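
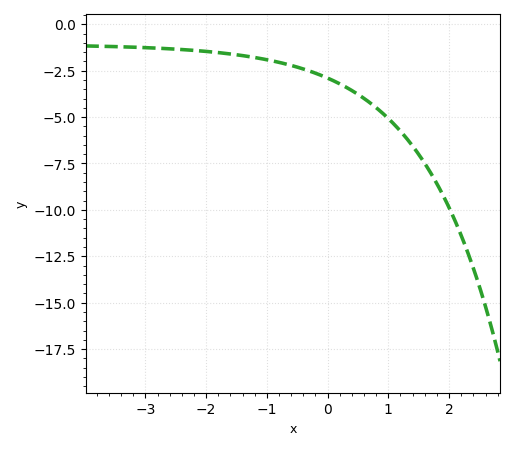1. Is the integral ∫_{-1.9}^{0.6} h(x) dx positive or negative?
negative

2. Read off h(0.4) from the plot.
-3.6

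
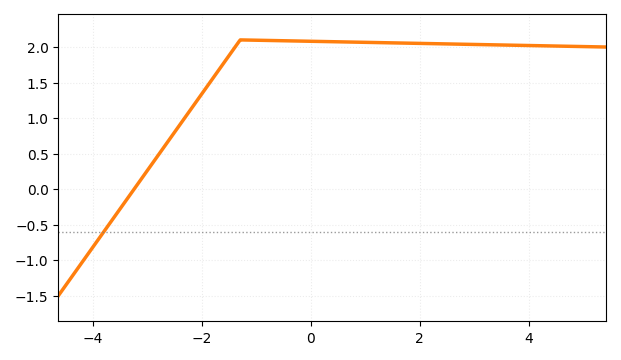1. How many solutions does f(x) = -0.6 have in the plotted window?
1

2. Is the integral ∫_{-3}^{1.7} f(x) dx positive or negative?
positive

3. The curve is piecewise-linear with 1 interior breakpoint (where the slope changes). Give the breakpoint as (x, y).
(-1.3, 2.1)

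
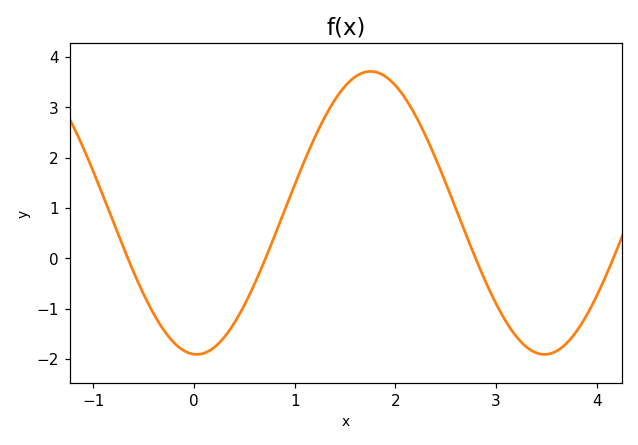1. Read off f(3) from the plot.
-0.9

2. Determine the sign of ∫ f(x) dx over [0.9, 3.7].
positive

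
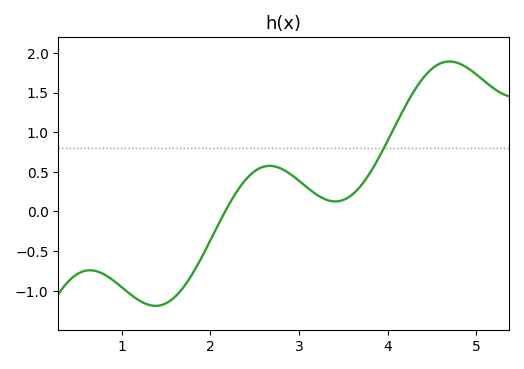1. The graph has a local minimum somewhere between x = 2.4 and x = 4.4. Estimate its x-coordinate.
3.41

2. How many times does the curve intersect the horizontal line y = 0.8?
1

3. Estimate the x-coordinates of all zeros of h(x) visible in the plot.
2.17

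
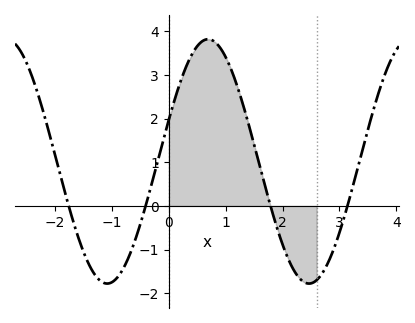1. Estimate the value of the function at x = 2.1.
-1.22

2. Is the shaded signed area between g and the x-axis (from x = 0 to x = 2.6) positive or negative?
positive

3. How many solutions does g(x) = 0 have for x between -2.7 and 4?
4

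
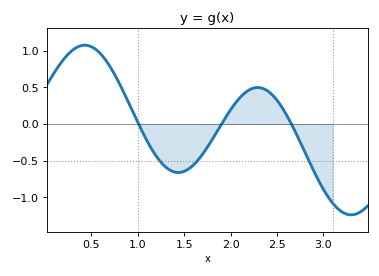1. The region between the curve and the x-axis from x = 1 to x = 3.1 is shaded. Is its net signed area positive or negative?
negative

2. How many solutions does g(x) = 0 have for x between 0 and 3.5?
3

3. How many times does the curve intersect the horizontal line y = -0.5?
3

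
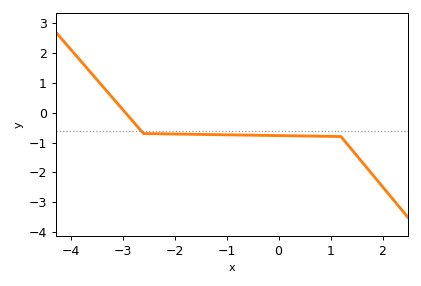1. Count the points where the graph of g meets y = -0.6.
1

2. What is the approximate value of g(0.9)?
-0.8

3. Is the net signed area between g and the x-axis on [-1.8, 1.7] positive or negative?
negative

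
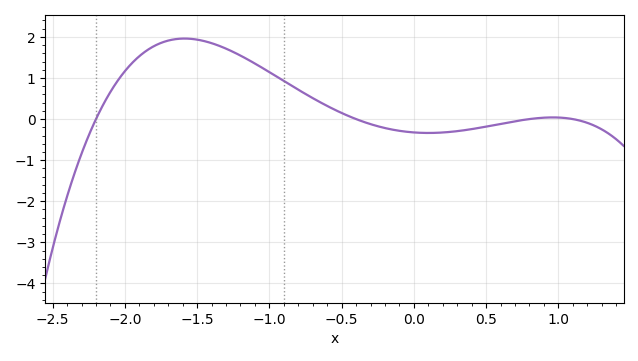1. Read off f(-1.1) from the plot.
1.4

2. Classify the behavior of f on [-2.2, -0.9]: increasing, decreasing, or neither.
neither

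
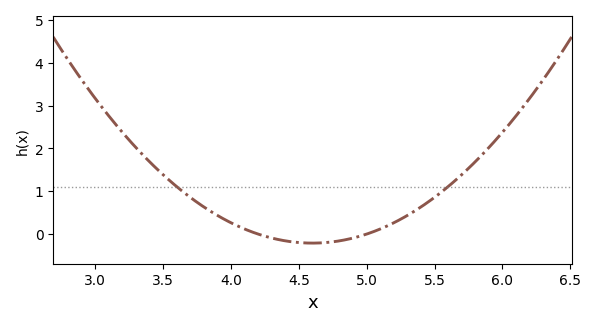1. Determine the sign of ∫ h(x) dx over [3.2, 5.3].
positive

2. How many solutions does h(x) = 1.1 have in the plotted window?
2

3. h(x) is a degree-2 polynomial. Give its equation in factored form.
y = 1.32(x - 4.2)(x - 5)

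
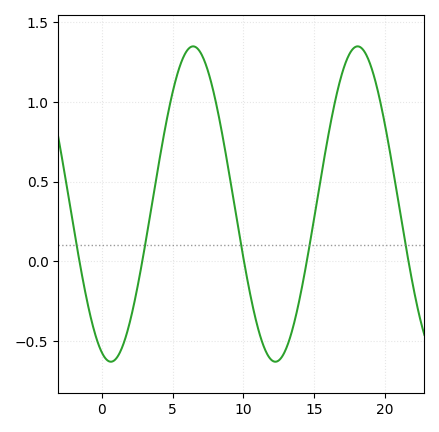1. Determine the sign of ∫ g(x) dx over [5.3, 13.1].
positive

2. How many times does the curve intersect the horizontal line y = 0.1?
5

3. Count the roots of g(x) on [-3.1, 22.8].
5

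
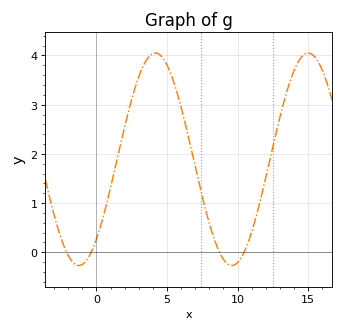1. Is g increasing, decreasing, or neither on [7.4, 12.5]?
neither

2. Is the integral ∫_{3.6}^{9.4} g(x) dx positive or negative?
positive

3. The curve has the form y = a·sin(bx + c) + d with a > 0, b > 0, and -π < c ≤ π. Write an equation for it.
y = 2.16sin(0.58x - 0.85) + 1.89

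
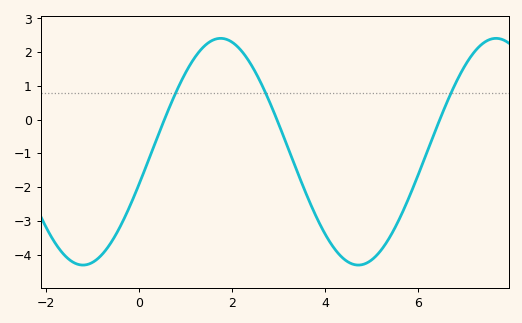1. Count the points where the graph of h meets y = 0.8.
3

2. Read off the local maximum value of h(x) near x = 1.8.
2.4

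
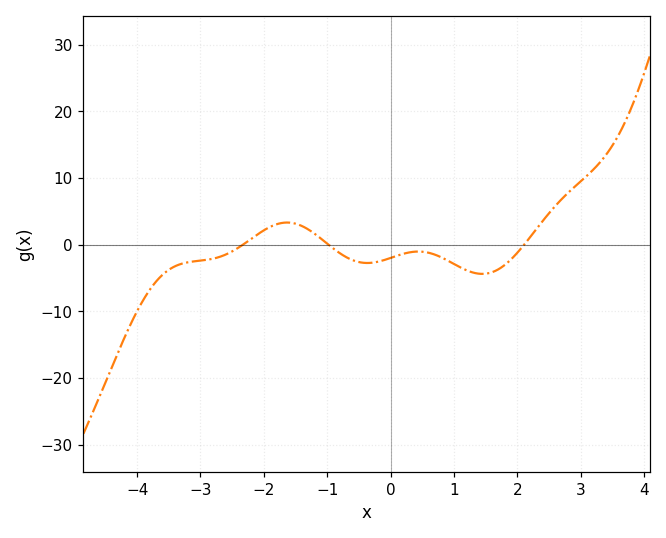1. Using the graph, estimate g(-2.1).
2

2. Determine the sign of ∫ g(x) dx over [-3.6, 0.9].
negative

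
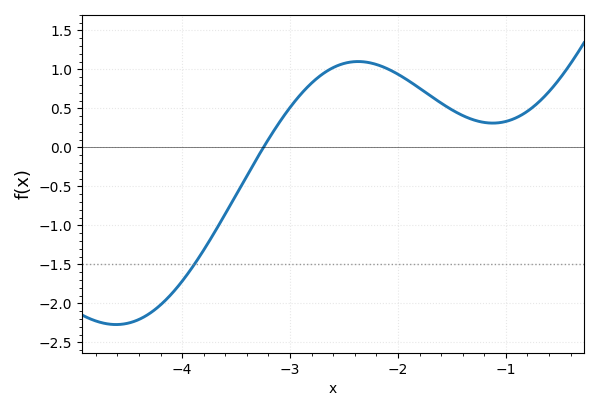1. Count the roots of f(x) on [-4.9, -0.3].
1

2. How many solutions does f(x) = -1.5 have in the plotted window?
1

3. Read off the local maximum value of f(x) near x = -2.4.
1.1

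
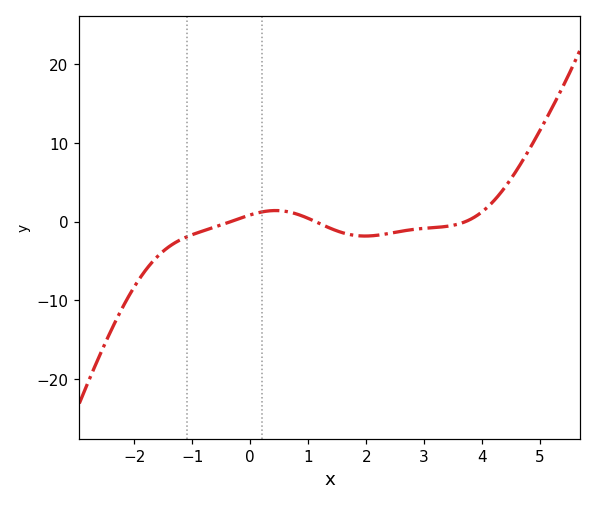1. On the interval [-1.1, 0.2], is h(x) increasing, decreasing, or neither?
increasing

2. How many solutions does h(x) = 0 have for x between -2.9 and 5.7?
3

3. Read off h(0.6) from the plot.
1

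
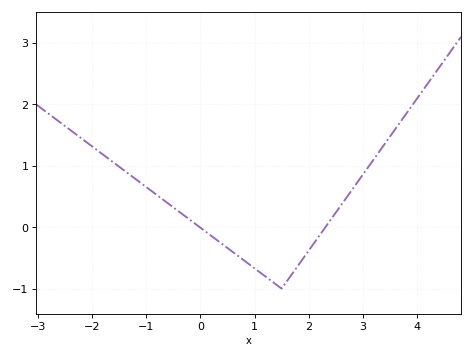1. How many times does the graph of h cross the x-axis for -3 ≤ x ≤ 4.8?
2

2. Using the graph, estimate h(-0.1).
0.1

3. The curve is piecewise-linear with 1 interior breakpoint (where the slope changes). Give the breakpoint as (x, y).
(1.5, -1)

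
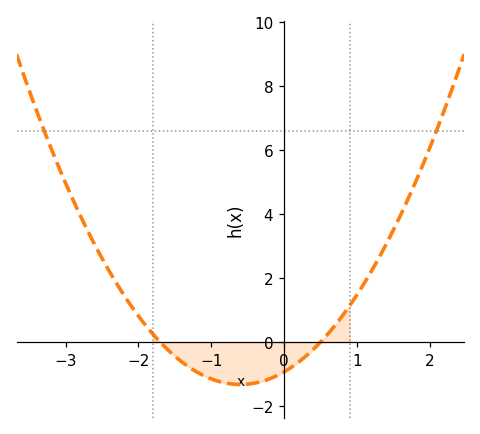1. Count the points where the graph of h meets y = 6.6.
2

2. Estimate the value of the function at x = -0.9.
-1.2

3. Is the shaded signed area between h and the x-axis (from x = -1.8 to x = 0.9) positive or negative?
negative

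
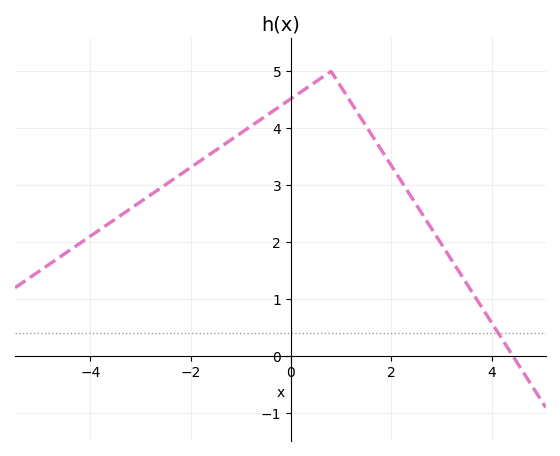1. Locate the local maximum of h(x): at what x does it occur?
0.799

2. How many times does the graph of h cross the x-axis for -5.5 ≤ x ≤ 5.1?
1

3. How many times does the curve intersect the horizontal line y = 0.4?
1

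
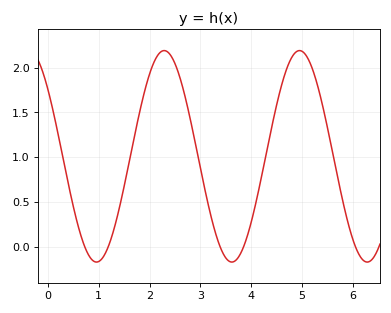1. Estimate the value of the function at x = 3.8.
-0.05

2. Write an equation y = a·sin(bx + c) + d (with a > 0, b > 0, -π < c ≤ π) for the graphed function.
y = 1.18sin(2.4x + 2.5) + 1.01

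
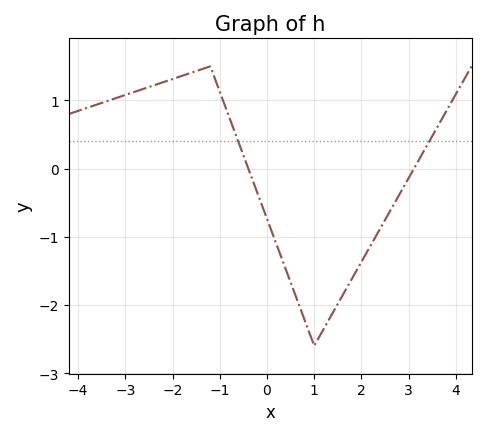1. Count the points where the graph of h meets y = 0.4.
2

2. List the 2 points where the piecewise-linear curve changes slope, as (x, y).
(-1.2, 1.5); (1, -2.6)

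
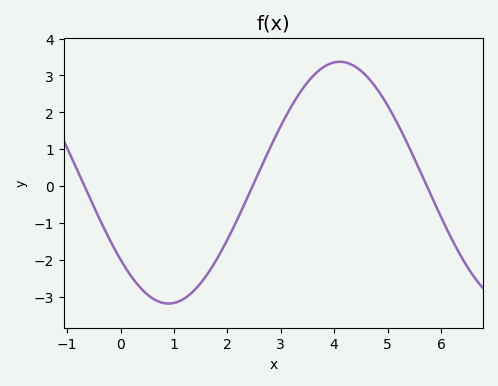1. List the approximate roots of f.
-0.6, 2.4, 5.8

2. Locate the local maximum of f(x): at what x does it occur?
4.2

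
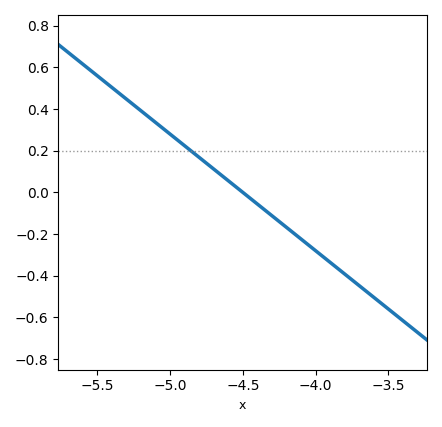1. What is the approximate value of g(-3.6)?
-0.5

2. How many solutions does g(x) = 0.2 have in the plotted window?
1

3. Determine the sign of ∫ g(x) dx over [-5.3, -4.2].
positive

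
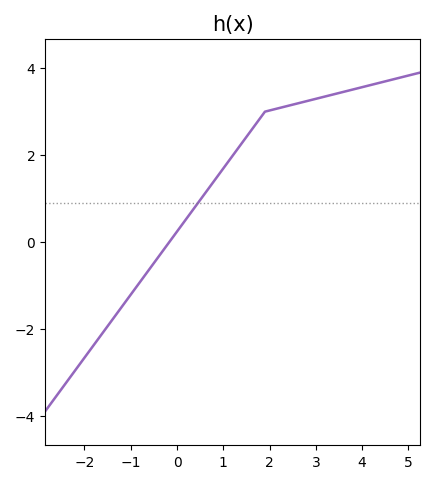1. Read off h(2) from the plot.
3.03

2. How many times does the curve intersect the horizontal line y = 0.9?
1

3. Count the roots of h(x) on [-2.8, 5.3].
1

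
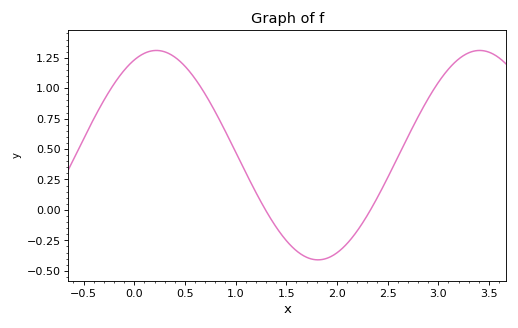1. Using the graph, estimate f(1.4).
-0.141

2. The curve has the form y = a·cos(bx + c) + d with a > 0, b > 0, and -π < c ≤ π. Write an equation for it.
y = 0.86cos(1.97x - 0.43) + 0.45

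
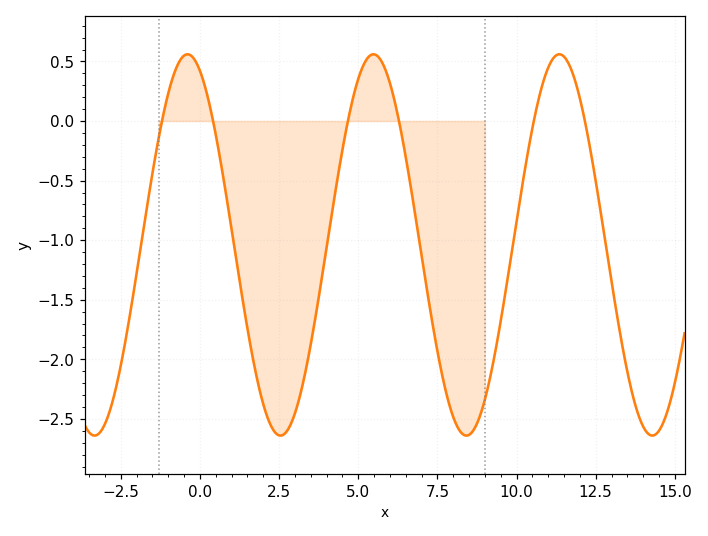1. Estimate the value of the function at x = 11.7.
0.451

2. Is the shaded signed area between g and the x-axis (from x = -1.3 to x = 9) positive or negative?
negative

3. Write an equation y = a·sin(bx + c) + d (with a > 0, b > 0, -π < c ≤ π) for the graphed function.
y = 1.6sin(1.07x + 1.99) - 1.04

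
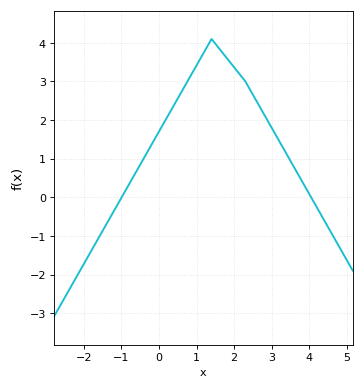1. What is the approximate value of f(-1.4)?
-0.7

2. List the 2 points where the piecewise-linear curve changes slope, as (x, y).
(1.4, 4.1); (2.3, 3)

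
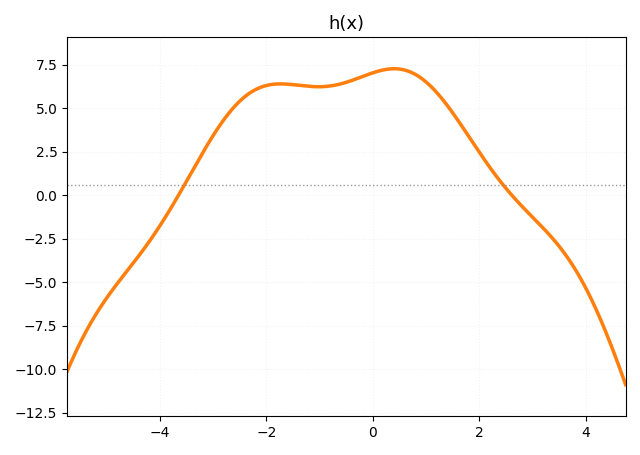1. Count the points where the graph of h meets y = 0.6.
2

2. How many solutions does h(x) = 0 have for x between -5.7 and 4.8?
2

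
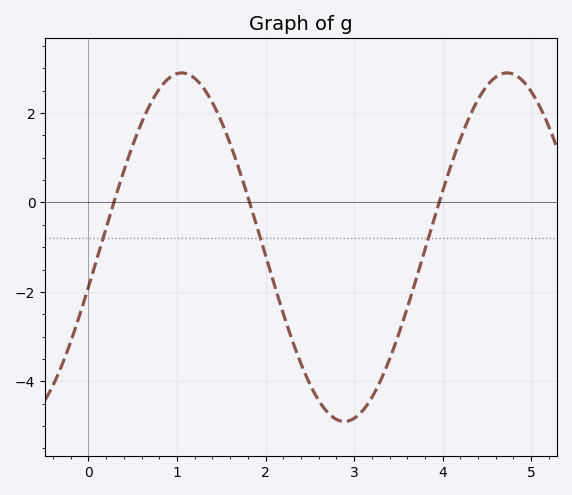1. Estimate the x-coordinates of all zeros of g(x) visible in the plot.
0.286, 1.82, 3.96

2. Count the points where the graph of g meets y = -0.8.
3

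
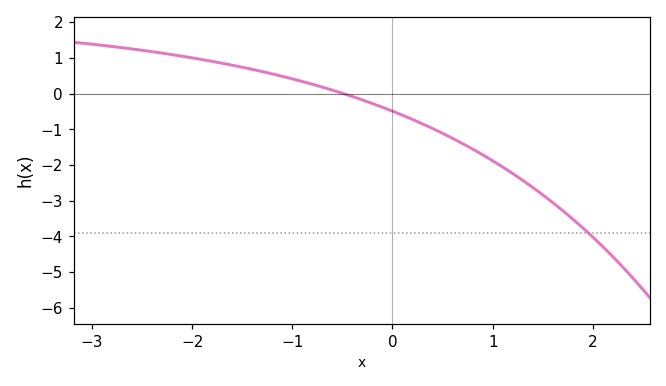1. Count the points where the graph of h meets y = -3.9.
1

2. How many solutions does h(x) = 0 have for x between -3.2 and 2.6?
1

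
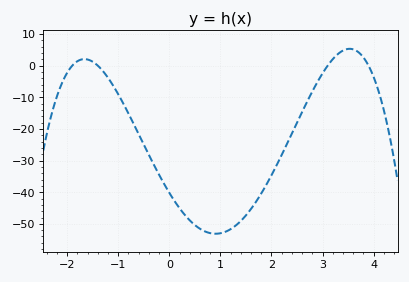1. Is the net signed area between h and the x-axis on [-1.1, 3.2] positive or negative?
negative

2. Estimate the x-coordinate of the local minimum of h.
0.906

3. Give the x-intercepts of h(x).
-1.9, -1.4, 3.1, 3.9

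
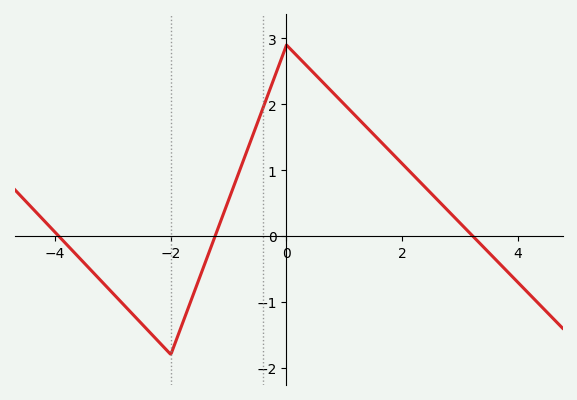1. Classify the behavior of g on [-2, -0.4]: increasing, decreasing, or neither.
increasing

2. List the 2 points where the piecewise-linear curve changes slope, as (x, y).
(-2, -1.8); (0, 2.9)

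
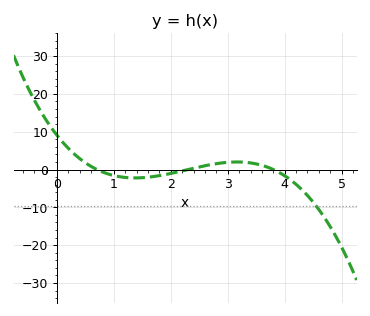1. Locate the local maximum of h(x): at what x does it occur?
3.2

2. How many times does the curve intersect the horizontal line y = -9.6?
1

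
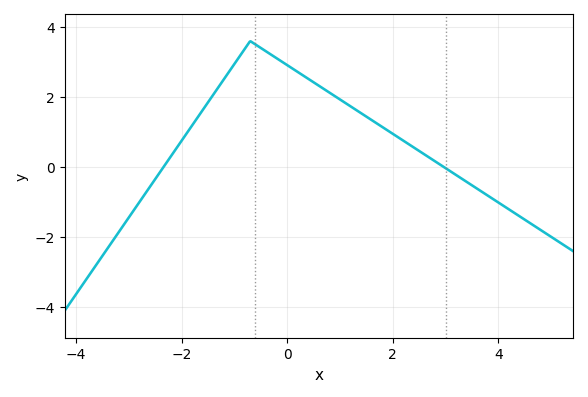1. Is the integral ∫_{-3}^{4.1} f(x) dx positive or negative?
positive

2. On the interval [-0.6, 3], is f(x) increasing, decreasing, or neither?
decreasing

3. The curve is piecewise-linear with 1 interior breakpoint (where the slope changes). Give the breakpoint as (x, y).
(-0.7, 3.6)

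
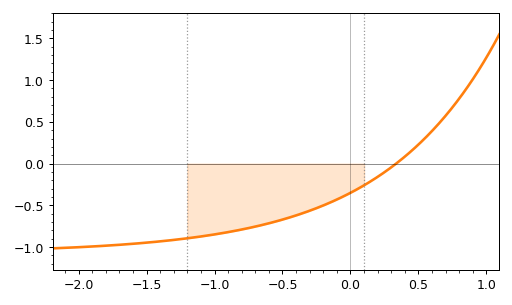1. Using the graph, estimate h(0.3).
-0.044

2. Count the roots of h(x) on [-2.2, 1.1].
1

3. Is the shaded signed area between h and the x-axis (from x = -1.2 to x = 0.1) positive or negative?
negative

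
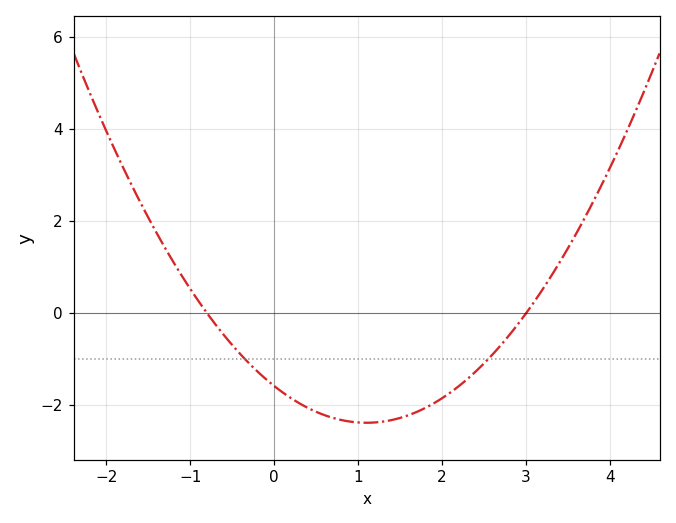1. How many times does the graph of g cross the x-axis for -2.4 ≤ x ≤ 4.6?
2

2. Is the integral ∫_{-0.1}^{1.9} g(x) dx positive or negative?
negative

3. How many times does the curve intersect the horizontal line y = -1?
2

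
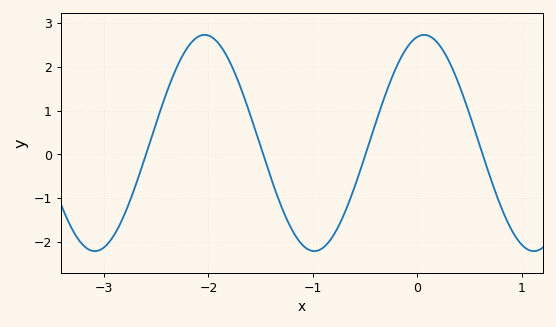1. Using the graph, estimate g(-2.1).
2.7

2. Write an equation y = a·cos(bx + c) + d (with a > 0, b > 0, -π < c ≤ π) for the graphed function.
y = 2.47cos(3x - 0.19) + 0.26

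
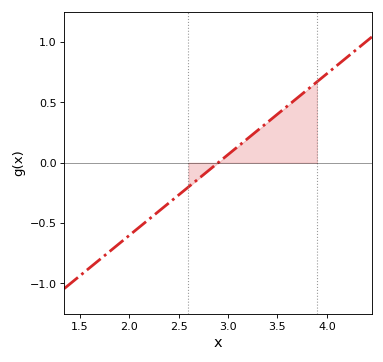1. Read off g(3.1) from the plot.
0.134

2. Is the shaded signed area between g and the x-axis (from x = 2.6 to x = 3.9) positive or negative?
positive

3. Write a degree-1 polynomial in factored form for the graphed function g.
y = 0.67(x - 2.9)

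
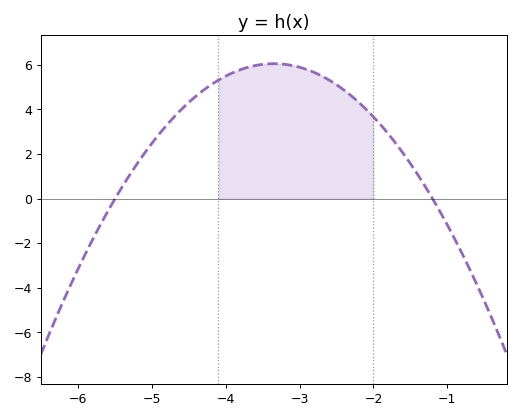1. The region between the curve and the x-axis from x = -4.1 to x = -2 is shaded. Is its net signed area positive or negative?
positive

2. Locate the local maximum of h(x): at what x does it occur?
-3.35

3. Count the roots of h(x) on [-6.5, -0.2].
2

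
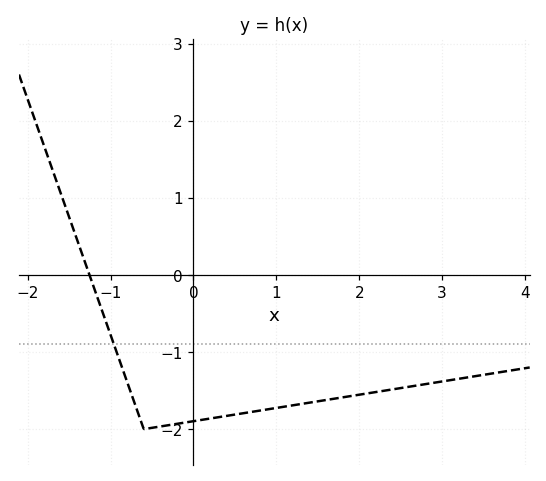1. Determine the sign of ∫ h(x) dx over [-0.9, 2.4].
negative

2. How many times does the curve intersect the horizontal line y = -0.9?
1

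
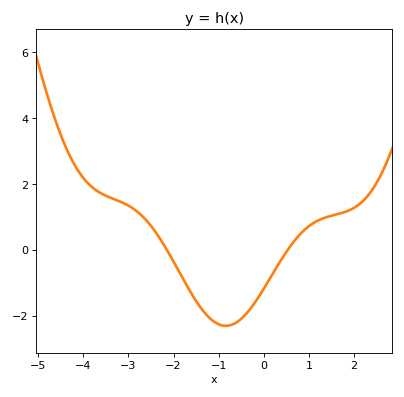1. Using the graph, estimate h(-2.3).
0.4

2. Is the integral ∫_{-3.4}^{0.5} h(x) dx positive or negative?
negative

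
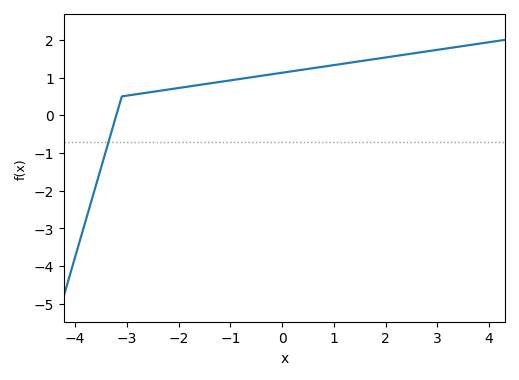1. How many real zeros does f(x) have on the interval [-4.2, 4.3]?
1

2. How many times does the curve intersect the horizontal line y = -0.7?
1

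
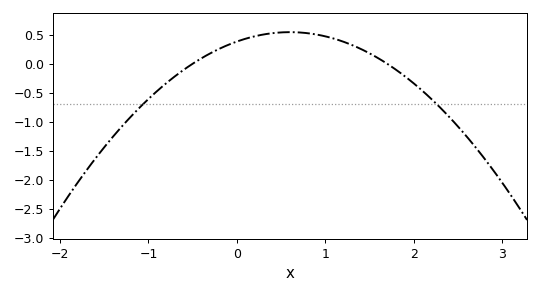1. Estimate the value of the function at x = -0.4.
0.1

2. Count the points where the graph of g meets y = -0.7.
2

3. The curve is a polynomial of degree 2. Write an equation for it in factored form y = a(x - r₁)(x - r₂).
y = -0.45(x + 0.5)(x - 1.7)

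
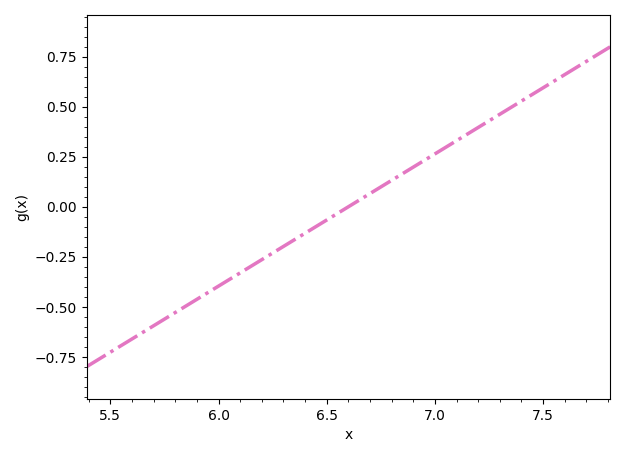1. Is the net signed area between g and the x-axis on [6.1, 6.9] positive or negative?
negative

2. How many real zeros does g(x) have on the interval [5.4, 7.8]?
1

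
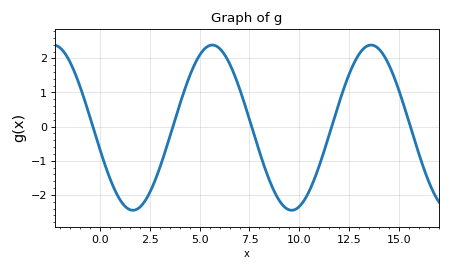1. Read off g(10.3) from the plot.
-2.1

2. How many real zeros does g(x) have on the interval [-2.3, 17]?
5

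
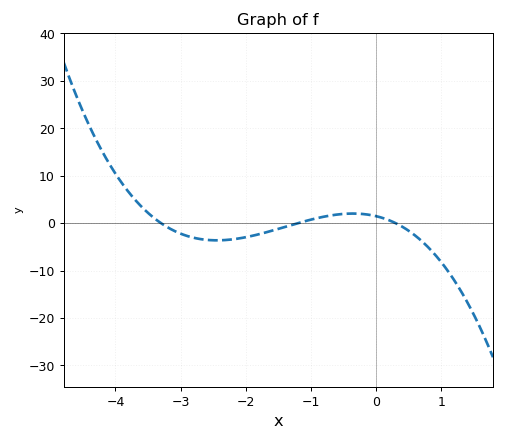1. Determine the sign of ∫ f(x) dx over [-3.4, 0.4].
negative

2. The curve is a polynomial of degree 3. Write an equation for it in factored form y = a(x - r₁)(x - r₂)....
y = -1.24(x + 3.3)(x + 1.2)(x - 0.3)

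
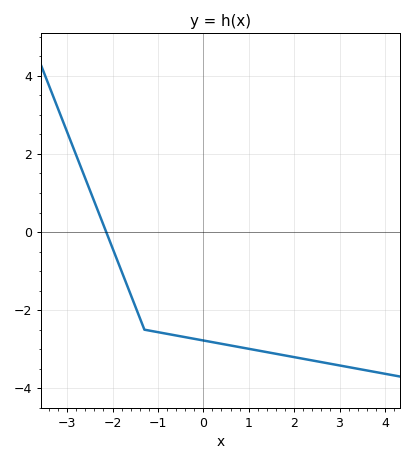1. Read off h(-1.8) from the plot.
-1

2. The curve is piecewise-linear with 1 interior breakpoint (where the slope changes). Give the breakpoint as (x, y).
(-1.3, -2.5)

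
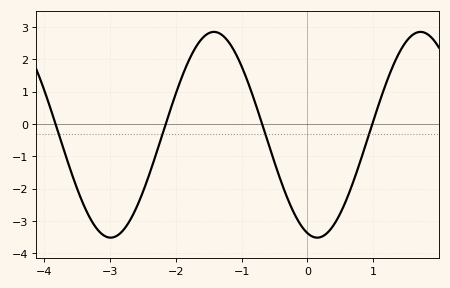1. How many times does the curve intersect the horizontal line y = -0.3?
4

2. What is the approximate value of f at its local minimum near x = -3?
-3.51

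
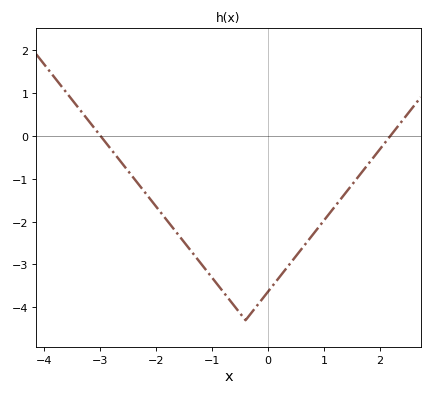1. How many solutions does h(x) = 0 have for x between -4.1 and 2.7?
2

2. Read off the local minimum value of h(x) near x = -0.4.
-4.3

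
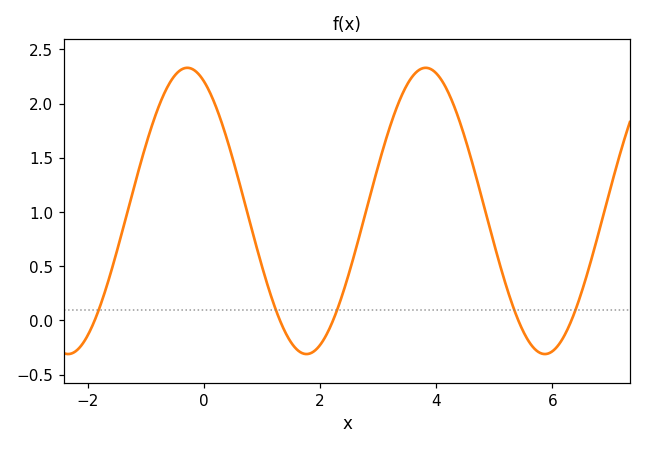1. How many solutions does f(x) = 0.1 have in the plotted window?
5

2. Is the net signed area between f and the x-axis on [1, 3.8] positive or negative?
positive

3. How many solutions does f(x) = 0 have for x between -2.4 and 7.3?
5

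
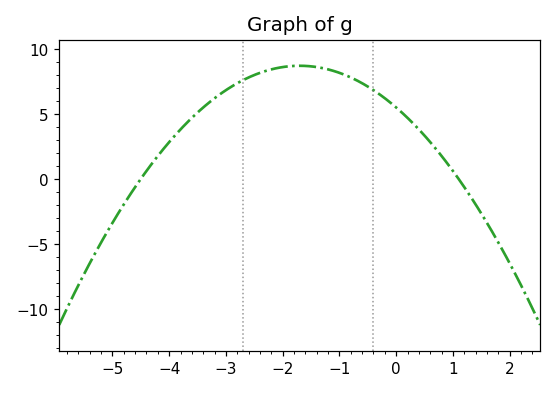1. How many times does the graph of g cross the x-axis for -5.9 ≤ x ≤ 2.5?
2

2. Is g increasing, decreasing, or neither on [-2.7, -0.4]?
neither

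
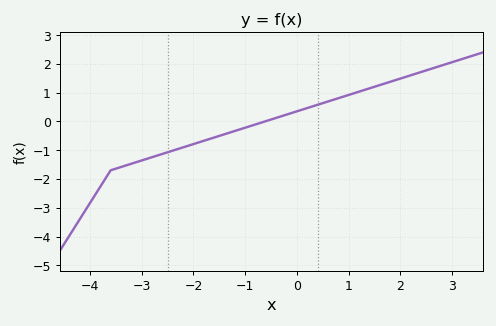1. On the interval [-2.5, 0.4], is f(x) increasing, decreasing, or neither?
increasing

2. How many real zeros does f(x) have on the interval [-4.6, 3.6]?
1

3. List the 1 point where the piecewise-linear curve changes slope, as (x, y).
(-3.6, -1.7)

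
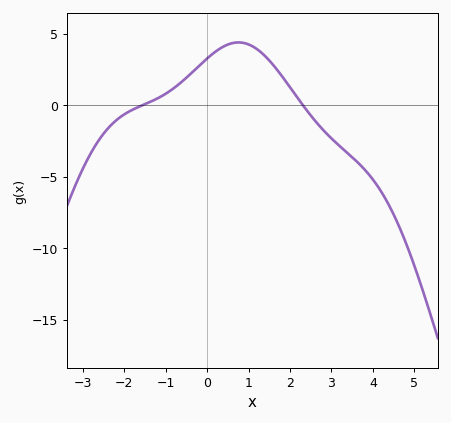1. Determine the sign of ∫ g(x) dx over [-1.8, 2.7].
positive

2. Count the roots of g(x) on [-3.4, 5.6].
2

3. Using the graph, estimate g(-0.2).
2.5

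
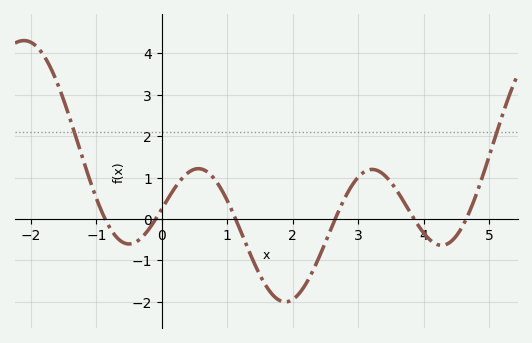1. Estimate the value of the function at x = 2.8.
0.524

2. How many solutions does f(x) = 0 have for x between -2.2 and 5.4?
6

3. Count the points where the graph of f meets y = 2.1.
2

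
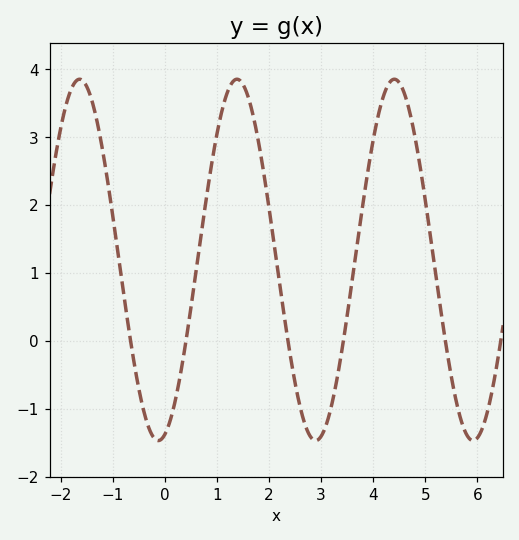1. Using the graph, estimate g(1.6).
3.59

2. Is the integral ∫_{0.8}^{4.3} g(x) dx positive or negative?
positive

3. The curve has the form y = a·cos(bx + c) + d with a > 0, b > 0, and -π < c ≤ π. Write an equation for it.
y = 2.66cos(2.08x - 2.88) + 1.19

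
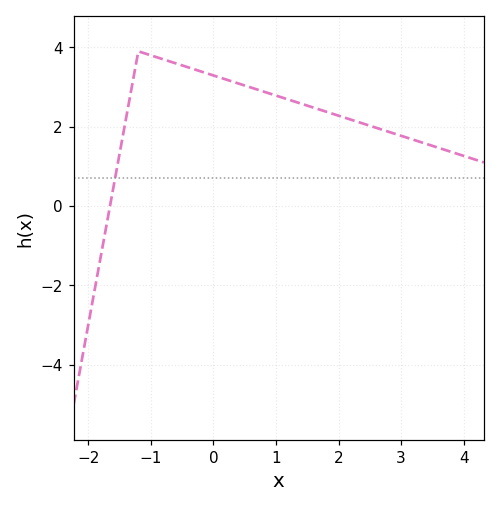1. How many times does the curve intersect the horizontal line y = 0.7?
1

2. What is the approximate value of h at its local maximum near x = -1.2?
3.8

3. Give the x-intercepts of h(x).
-1.7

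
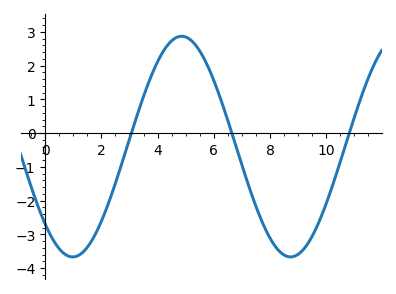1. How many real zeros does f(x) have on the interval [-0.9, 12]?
3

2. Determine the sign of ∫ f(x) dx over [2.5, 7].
positive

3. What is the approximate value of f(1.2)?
-3.6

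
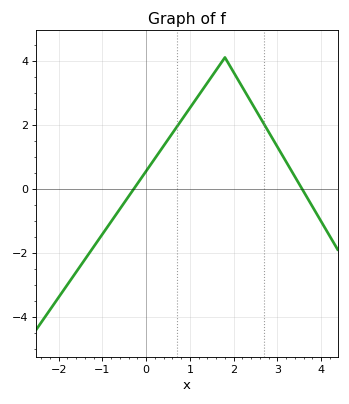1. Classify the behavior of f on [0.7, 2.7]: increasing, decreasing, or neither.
neither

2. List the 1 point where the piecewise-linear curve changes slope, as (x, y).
(1.8, 4.1)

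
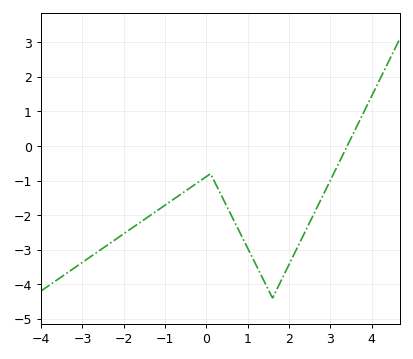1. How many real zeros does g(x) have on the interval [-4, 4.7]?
1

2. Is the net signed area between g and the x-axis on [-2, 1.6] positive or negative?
negative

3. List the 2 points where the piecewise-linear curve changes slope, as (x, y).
(0.1, -0.8); (1.6, -4.4)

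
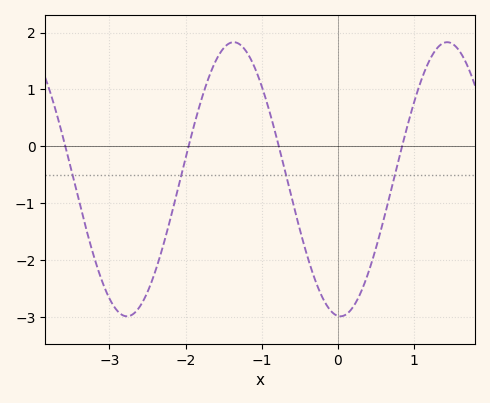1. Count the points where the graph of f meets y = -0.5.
4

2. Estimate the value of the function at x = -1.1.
1.41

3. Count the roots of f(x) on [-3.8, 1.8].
4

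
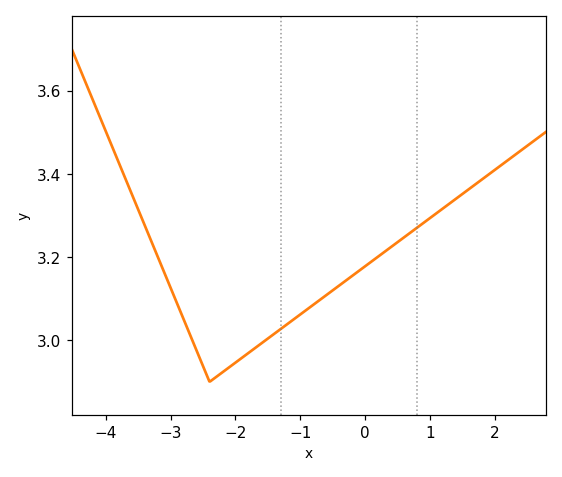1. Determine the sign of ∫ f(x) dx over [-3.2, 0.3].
positive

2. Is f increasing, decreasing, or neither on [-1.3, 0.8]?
increasing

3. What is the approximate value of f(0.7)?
3.26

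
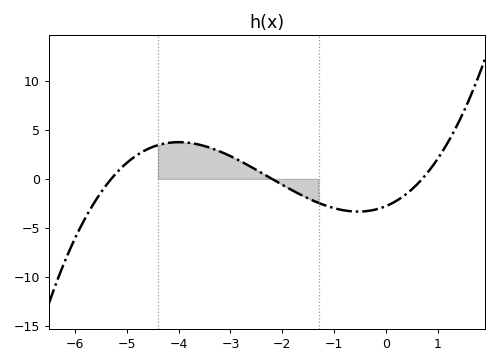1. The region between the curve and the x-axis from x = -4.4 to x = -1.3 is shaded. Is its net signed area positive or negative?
positive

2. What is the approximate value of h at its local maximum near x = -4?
3.74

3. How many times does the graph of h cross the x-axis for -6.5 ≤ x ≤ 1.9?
3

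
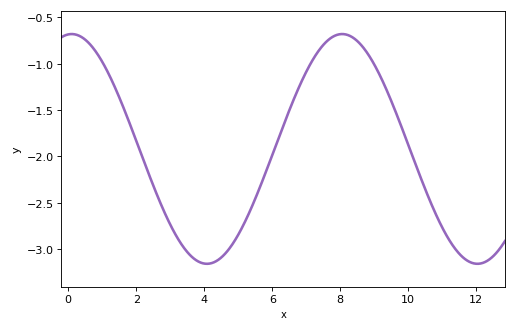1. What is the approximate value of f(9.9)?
-1.78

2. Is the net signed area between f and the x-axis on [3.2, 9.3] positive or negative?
negative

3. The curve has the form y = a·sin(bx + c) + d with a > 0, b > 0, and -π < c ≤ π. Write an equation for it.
y = 1.24sin(0.79x + 1.49) - 1.92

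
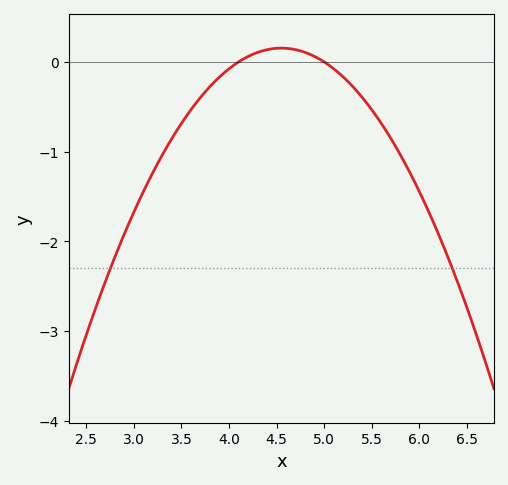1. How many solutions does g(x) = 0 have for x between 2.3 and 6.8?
2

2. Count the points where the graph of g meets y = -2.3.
2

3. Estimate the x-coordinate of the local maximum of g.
4.55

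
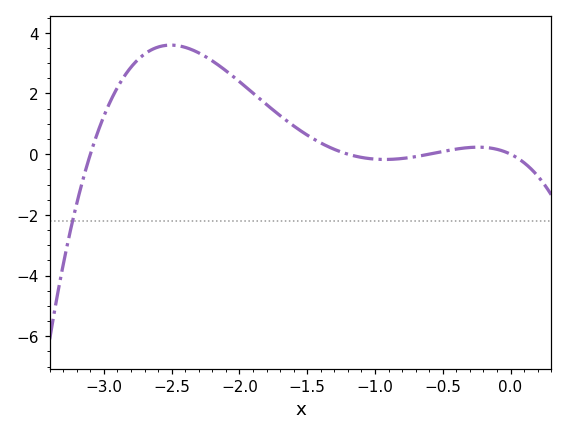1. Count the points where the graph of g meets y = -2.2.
1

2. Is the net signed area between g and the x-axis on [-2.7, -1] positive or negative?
positive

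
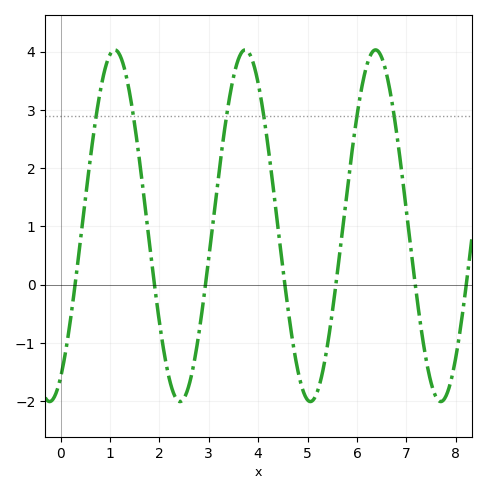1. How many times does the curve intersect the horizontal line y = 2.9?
6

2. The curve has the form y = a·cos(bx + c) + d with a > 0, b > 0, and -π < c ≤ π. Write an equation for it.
y = 3.02cos(2.4x - 2.6) + 1.01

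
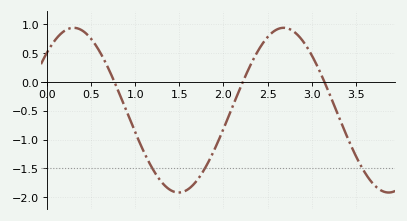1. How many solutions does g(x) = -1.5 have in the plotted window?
3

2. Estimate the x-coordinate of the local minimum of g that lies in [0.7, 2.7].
1.5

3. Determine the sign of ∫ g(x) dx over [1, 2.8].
negative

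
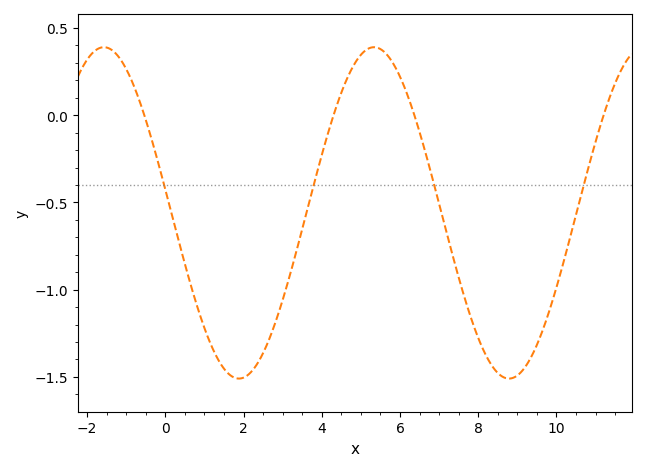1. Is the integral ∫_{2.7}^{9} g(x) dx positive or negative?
negative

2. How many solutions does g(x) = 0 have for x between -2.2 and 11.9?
4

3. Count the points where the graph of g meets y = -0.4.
4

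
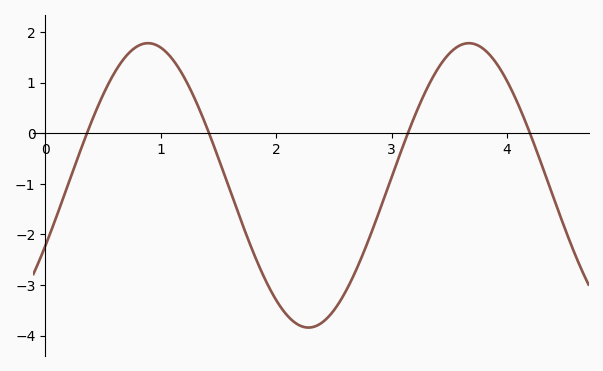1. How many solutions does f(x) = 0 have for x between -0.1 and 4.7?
4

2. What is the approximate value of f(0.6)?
1.2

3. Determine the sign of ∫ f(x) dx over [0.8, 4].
negative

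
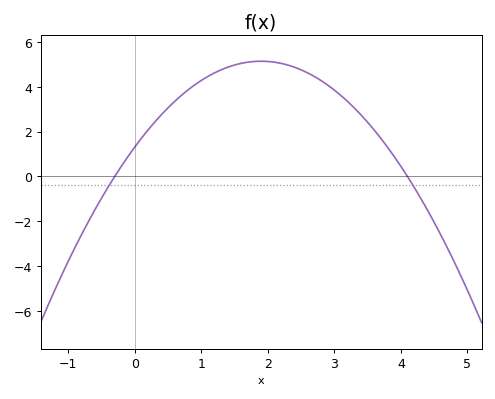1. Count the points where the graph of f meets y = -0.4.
2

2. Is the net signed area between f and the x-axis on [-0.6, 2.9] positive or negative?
positive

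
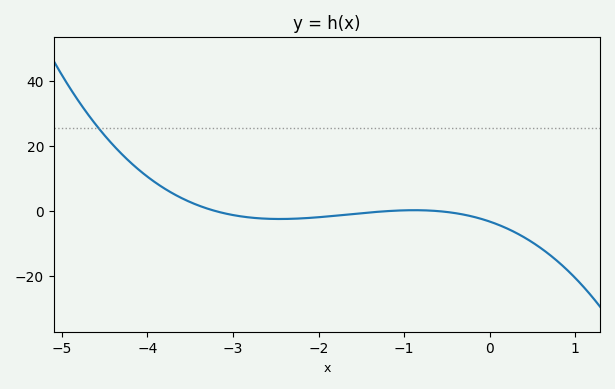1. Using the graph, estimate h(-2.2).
-2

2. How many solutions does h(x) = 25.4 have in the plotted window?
1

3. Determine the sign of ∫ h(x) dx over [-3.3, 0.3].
negative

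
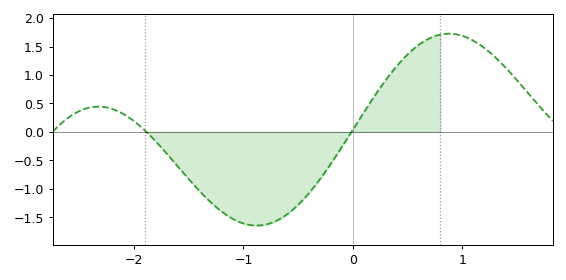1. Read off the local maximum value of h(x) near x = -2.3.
0.444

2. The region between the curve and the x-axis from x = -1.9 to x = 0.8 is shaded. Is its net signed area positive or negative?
negative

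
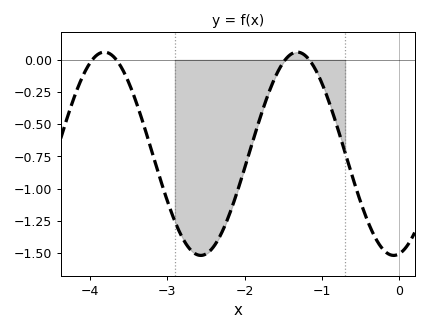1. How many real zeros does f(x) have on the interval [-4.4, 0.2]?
4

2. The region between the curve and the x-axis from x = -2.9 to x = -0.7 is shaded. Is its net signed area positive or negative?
negative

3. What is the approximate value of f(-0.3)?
-1.39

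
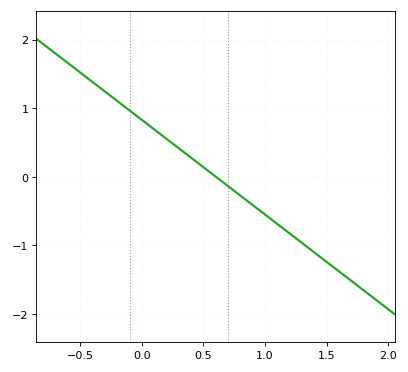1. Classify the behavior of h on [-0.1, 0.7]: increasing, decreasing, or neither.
decreasing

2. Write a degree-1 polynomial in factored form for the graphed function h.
y = -1.38(x - 0.6)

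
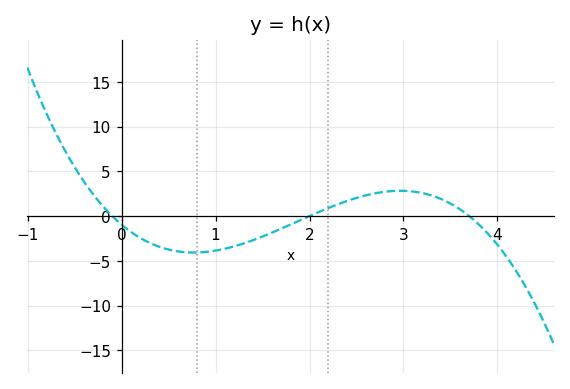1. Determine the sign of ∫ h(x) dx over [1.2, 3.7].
positive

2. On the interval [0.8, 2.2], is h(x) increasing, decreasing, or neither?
increasing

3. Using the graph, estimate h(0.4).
-3.43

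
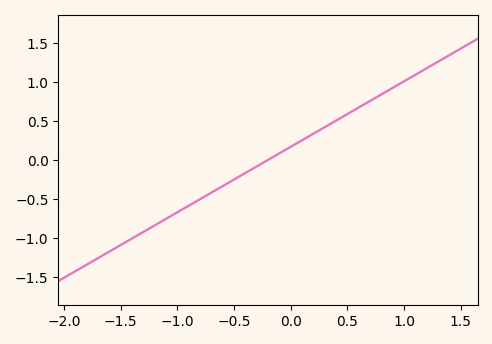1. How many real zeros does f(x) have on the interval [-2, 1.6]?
1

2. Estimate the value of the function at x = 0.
0.168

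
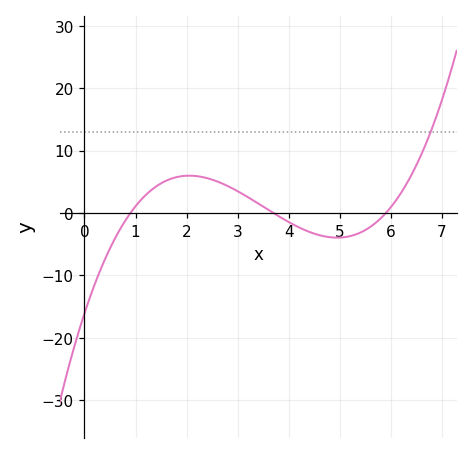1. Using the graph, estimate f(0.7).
-2.56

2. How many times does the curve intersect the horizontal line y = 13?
1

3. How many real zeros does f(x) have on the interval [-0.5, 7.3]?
3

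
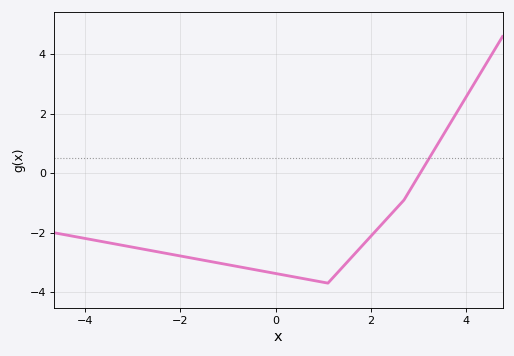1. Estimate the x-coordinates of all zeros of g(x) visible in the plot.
3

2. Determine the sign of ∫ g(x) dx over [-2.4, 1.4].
negative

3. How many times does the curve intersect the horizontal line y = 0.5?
1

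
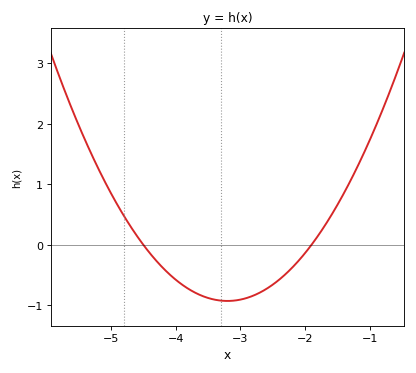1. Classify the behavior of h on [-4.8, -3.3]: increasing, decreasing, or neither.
decreasing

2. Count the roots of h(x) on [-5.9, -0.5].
2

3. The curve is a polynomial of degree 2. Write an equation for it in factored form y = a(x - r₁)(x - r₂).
y = 0.55(x + 4.5)(x + 1.9)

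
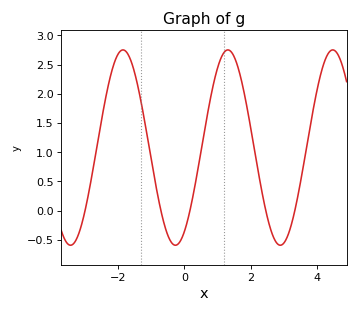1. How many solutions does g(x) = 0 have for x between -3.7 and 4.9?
5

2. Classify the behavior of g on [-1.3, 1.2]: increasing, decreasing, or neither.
neither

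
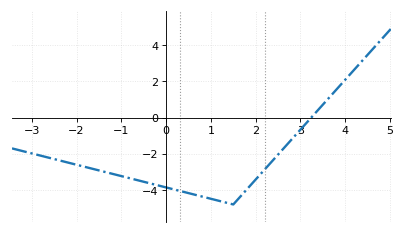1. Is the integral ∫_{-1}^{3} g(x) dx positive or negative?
negative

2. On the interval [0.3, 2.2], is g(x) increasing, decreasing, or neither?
neither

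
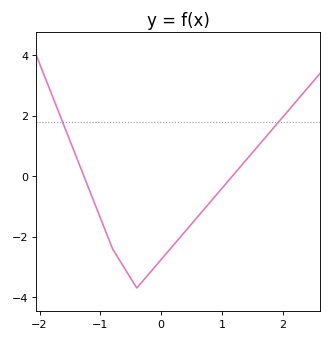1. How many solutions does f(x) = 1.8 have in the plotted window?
2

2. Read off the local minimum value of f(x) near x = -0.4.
-3.6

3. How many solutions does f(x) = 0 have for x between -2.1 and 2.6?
2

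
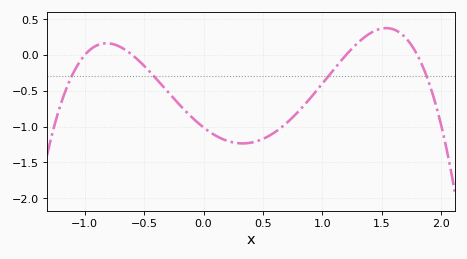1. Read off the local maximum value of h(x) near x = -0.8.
0.163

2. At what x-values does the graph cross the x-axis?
-1, -0.6, 1.2, 1.8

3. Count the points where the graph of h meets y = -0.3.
4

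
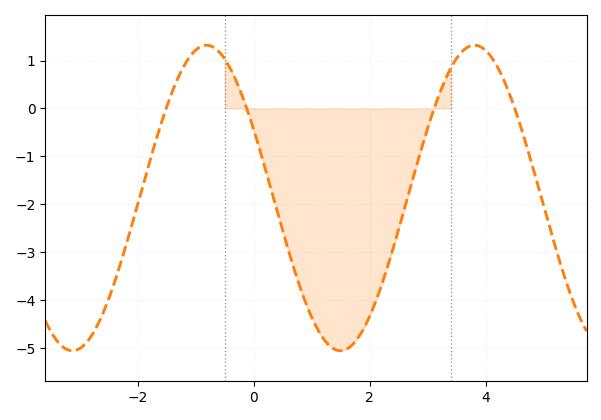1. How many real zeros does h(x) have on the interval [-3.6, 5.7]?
4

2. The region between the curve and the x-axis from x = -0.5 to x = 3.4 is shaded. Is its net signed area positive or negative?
negative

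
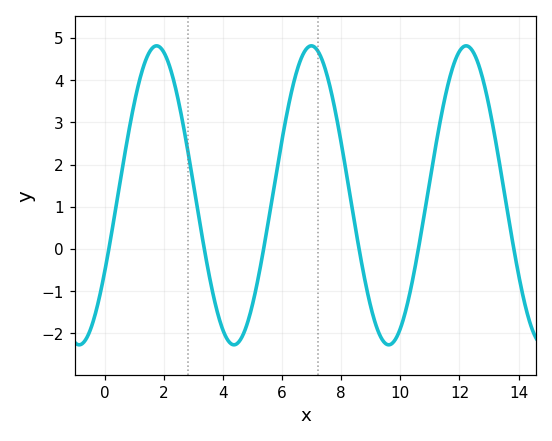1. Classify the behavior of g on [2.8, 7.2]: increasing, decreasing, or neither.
neither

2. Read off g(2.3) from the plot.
4.1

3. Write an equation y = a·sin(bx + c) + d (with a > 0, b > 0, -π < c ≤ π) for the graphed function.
y = 3.54sin(1.2x - 0.53) + 1.27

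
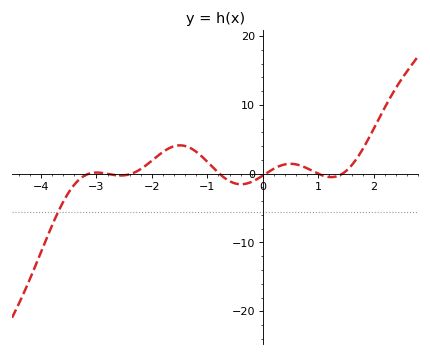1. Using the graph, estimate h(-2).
2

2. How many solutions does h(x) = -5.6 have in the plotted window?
1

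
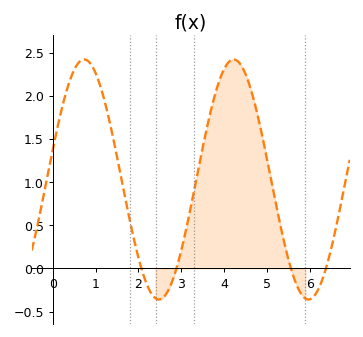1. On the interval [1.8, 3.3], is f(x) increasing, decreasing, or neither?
neither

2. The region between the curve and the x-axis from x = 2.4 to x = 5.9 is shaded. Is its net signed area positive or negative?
positive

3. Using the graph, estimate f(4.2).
2.42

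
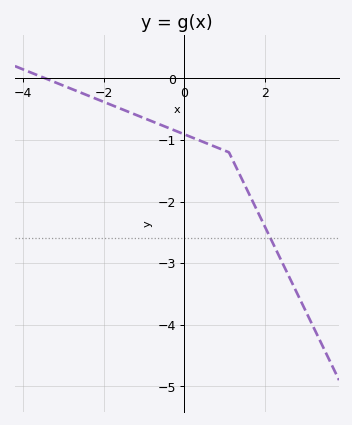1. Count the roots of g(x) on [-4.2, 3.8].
1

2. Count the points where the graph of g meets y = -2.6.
1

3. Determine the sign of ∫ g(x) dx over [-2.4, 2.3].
negative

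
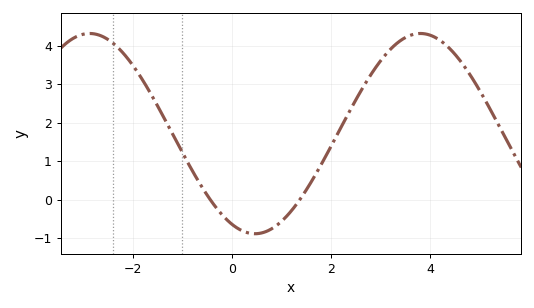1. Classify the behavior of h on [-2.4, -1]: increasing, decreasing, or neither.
decreasing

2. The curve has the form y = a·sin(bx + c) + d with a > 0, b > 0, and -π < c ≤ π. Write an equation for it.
y = 2.6sin(0.94x - 2.01) + 1.72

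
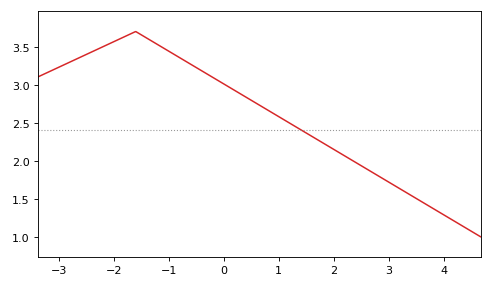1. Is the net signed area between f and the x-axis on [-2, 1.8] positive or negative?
positive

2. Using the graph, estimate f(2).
2.15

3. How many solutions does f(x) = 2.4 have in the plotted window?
1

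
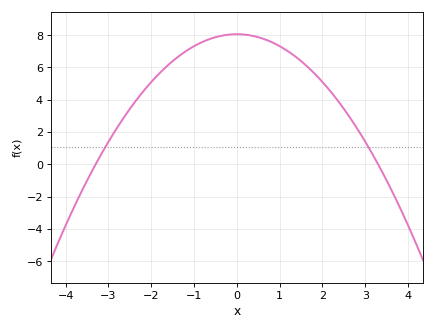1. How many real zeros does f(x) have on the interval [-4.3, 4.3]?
2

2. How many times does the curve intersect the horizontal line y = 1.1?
2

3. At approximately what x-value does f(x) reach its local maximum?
0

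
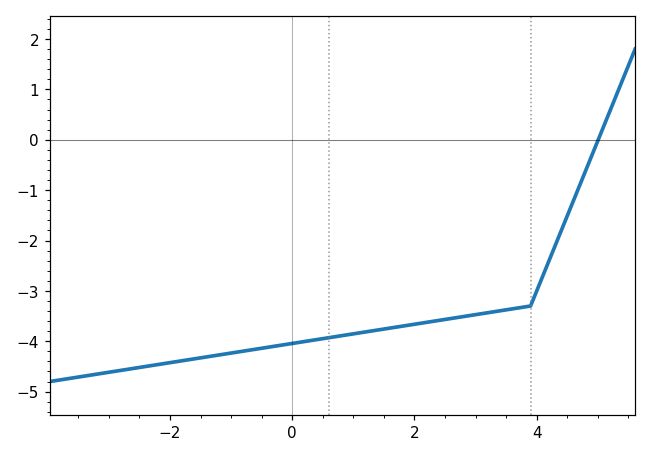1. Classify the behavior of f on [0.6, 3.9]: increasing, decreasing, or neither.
increasing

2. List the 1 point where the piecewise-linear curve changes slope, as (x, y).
(3.9, -3.3)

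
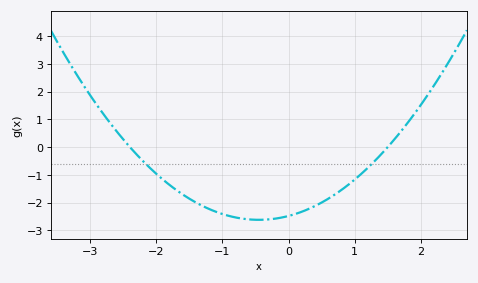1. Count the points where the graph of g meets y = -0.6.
2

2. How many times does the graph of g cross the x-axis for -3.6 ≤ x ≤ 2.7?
2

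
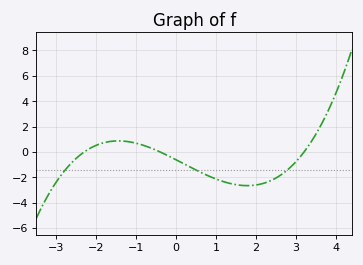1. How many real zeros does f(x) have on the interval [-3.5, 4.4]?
3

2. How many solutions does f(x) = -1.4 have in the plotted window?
3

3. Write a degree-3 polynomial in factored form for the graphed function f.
y = 0.21(x + 2.3)(x + 0.4)(x - 3.2)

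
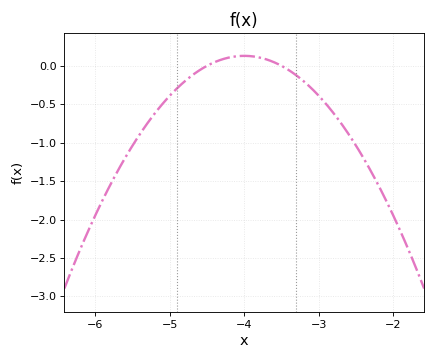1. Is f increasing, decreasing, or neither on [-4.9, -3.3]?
neither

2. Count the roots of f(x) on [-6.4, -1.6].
2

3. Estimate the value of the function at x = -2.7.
-0.75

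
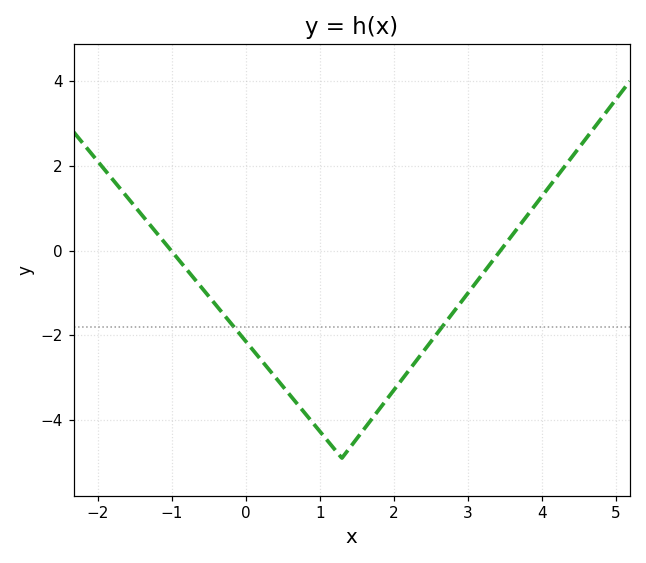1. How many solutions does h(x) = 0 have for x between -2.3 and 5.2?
2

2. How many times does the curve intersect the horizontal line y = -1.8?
2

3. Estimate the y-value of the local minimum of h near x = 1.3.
-4.9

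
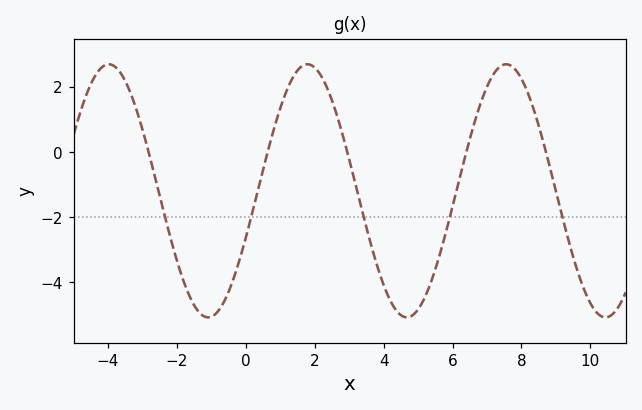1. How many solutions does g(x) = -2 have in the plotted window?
5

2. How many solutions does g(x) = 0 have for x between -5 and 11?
5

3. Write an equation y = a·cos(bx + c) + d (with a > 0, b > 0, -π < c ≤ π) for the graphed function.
y = 3.88cos(1.09x - 1.95) - 1.19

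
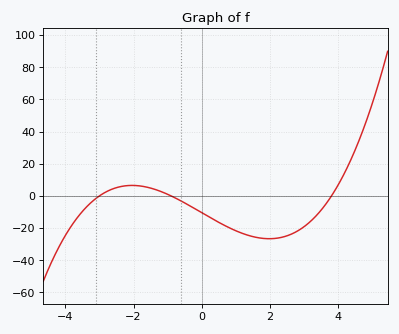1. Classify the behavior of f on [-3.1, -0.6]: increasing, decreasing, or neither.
neither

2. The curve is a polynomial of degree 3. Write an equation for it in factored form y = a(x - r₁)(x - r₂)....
y = 1.02(x + 3)(x + 0.9)(x - 3.8)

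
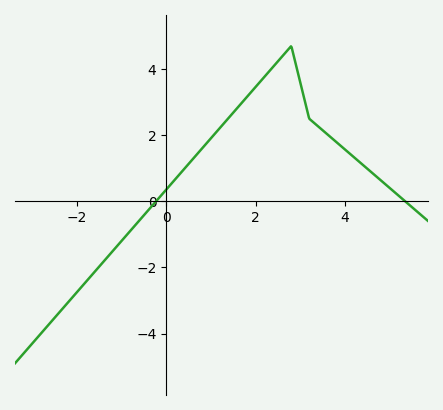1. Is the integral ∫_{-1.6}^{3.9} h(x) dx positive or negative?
positive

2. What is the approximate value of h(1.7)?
2.99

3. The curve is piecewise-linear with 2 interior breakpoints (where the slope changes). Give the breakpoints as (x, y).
(2.8, 4.7); (3.2, 2.5)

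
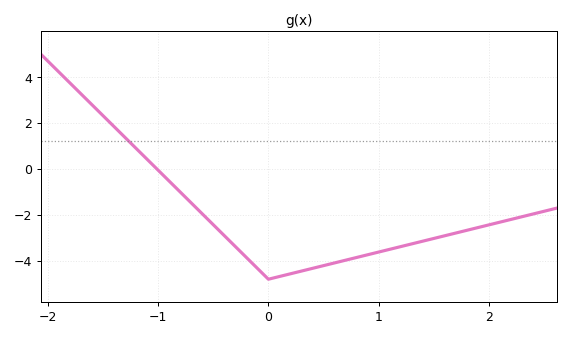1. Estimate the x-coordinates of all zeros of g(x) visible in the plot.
-1.01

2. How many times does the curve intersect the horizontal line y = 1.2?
1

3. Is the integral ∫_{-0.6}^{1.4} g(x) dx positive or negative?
negative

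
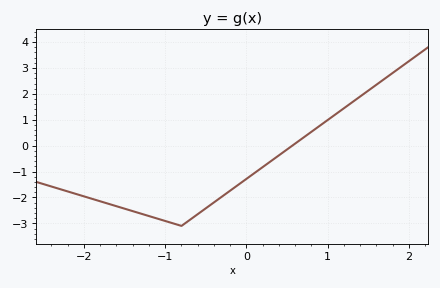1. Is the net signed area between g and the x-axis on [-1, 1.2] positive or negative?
negative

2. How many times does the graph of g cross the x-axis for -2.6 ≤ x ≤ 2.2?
1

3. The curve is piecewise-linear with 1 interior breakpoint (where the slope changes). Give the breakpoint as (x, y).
(-0.8, -3.1)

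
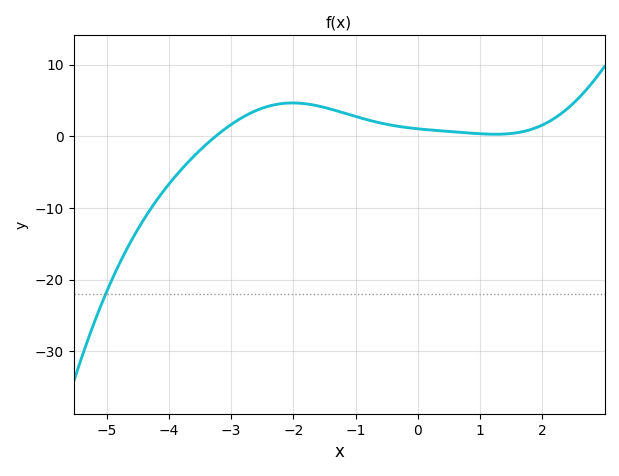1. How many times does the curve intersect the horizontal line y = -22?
1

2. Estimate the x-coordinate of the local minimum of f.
1.25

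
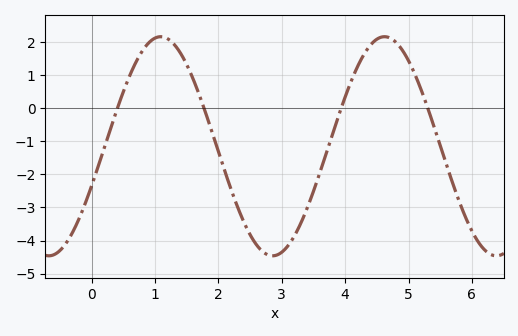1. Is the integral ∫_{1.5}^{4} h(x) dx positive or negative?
negative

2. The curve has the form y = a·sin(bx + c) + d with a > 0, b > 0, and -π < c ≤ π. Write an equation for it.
y = 3.31sin(1.78x - 0.372) - 1.15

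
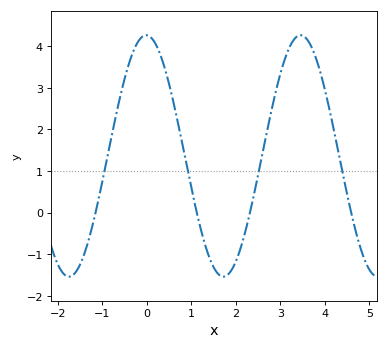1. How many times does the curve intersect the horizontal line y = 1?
4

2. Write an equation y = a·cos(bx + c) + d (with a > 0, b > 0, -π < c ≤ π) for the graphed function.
y = 2.9cos(1.81x + 0.03) + 1.36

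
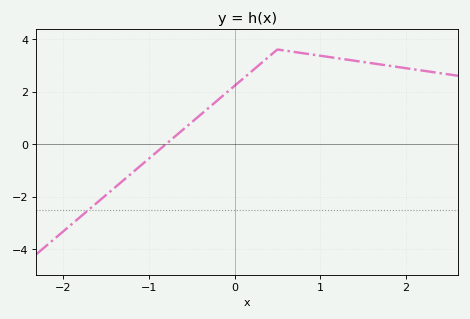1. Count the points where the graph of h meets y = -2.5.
1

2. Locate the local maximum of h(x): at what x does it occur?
0.5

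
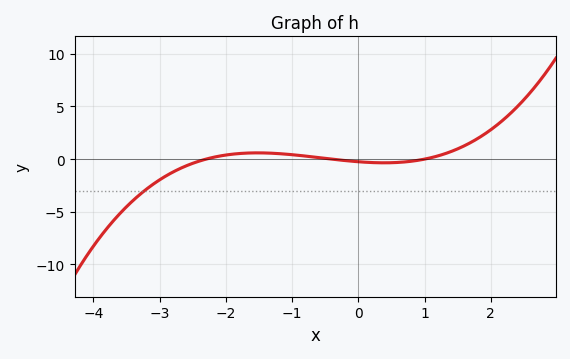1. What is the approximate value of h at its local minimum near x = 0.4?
-0.35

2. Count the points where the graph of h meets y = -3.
1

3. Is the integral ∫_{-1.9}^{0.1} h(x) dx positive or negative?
positive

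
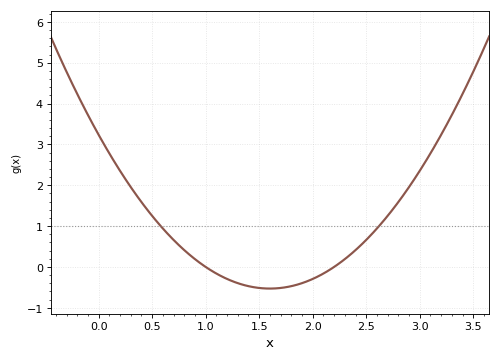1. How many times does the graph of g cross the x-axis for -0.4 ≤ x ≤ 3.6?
2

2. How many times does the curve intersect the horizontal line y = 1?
2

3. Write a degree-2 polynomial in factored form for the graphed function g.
y = 1.47(x - 1)(x - 2.2)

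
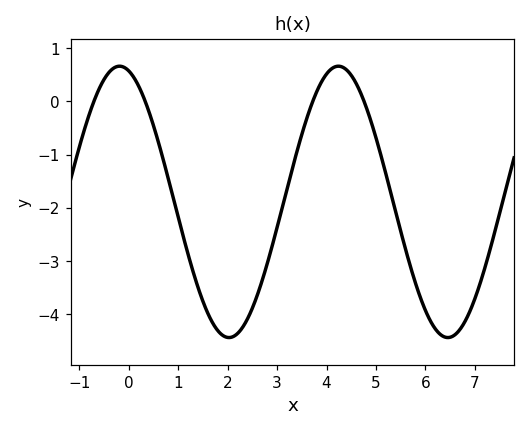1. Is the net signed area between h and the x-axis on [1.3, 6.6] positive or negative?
negative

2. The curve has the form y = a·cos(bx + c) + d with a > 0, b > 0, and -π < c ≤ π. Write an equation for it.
y = 2.55cos(1.42x + 0.262) - 1.89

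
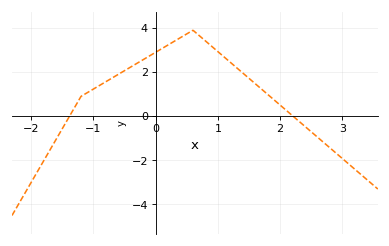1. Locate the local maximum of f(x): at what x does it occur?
0.599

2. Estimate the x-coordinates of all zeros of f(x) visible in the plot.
-1.38, 2.21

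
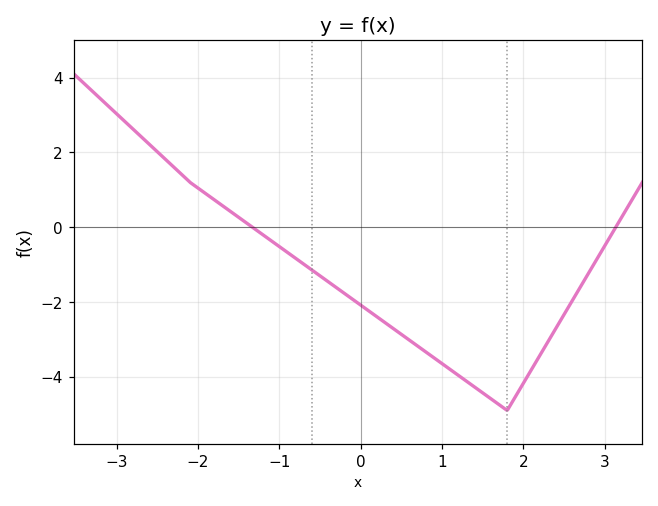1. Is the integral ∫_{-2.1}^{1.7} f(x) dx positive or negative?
negative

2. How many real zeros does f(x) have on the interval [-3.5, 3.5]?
2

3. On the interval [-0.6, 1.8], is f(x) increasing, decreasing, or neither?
decreasing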